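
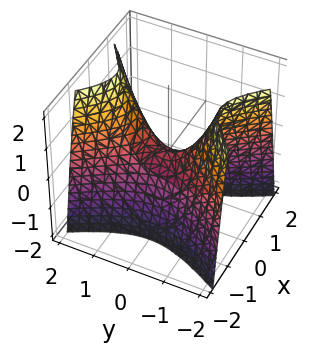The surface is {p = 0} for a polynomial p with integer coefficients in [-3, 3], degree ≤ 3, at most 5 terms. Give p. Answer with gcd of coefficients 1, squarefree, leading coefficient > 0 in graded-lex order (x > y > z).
2*x^2 - y^2 + z

(a) deg p = 2. A hyperbolic paraboloid; a quadric.
(b) Symmetries: the y ↦ −y reflection is a symmetry, so y appears only in even powers; the x ↦ −x reflection is a symmetry, so x appears only in even powers.
(c) Reading off the gridlines: one y-axis crossing is at y = 0; it meets the x-axis at x = 0 (among the integer gridlines); it meets the z-axis at z = 0 (among the integer gridlines).
(d) Matching integer coefficients to the picture gives p.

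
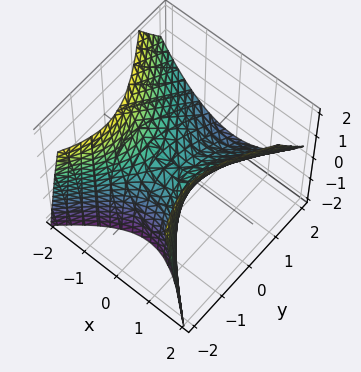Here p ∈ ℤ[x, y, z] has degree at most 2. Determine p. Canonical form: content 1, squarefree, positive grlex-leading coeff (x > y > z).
3*x^2 - 2*y^2 - 2*y*z - 3*z

Degree: a generic line meets the surface in up to 2 points, so deg p = 2.
Against the integer gridlines: one x-axis crossing is at x = 0; one y-axis crossing is at y = 0; it meets the z-axis at z = 0 (among the integer gridlines).
Together with the visible shape, these determine p as stated.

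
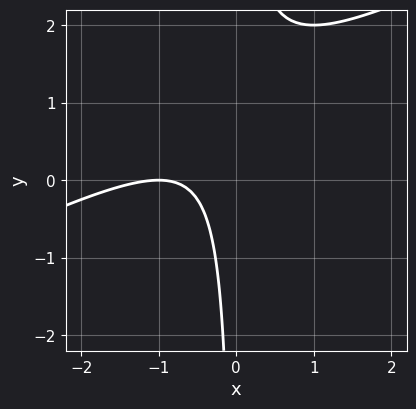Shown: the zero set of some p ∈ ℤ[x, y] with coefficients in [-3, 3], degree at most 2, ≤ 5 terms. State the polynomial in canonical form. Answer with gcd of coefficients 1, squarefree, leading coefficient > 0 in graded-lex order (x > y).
x^2 - 2*x*y + 2*x + 1

deg p = 2.
Observable constraints: no y-intercept at any integer in the box; one x-axis crossing is at x = -1.
These observations pin down the coefficients.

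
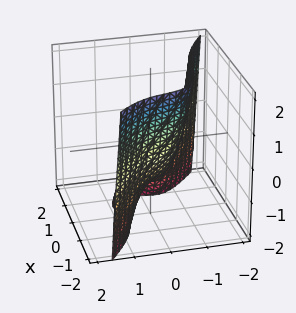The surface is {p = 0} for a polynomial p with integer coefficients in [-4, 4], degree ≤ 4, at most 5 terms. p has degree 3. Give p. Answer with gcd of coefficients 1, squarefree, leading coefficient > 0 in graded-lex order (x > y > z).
x^3 + 2*y^3 - x*y + z + 1

(a) Degree: no degree-2 surface has this shape, so deg p = 3.
(b) From the visible intercepts: one x-axis crossing is at x = -1; one z-axis crossing is at z = -1.
(c) Together with the visible shape, these determine p as stated.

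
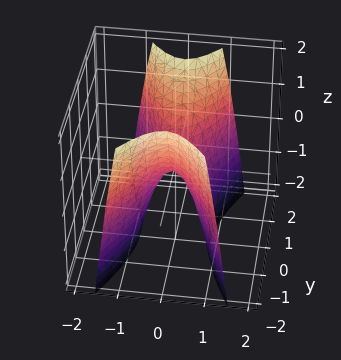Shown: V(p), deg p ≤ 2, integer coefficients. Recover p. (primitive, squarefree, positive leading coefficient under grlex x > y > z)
3*x^2 - y^2 + z

(a) Degree: a hyperbolic paraboloid; a quadric, so deg p = 2.
(b) Symmetries: it's symmetric under x → −x, forcing even powers of x; it's symmetric under y → −y, forcing even powers of y.
(c) Checking where it meets the axes: it meets the y-axis at y = 0 (among the integer gridlines); it crosses the z-axis at the gridline z = 0; one x-axis crossing is at x = 0.
(d) The integer polynomial consistent with all of this is the stated p.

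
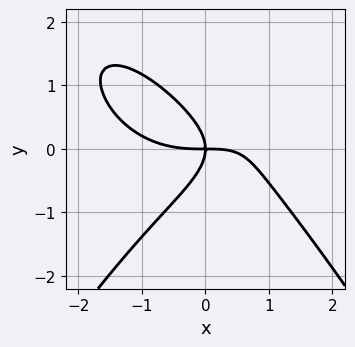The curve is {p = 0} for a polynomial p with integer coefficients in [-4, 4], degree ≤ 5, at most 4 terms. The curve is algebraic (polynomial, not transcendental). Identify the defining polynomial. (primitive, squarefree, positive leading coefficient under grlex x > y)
The degree is 4 — a generic line meets the curve in up to 4 points.
Observable constraints: it crosses the x-axis at the gridline x = 0; it crosses the y-axis at the gridline y = 0.
Assembling these constraints gives the stated polynomial.

x^4 - 2*x^2*y + 3*y^3 + 3*x*y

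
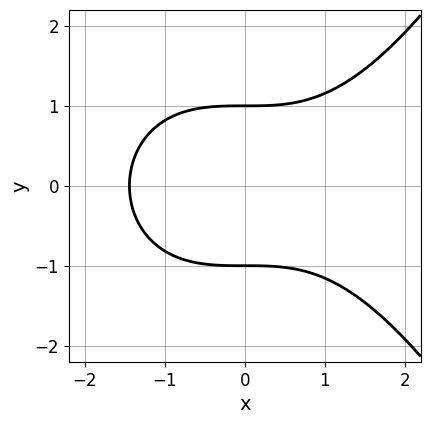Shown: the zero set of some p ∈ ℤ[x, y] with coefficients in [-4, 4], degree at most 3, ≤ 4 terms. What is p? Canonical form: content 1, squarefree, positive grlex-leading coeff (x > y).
(a) Degree: a generic line meets the curve in up to 3 points, so deg p = 3.
(b) Symmetries: the y ↦ −y reflection is a symmetry, so y appears only in even powers.
(c) Observable constraints: the y-axis gridline crossings are at y ∈ {-1, 1}.
(d) Putting this together gives p.

x^3 - 3*y^2 + 3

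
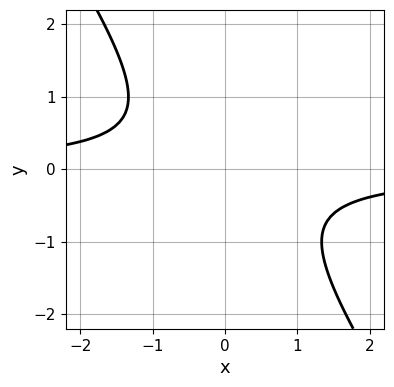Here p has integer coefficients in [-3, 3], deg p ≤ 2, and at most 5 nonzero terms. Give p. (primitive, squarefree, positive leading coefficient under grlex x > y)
The degree is 2 — no degree-1 curve has this shape.
Against the integer gridlines: no y-intercept at any integer in the box; the curve avoids every integer x-axis point in the box.
Fitting integer coefficients to these (and the overall shape) gives p.

3*x*y + 2*y^2 + 2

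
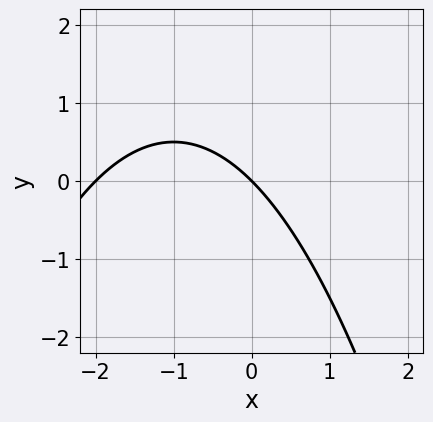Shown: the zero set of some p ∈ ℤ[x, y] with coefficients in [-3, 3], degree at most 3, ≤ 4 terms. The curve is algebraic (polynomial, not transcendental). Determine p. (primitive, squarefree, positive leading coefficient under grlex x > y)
x^2 + 2*x + 2*y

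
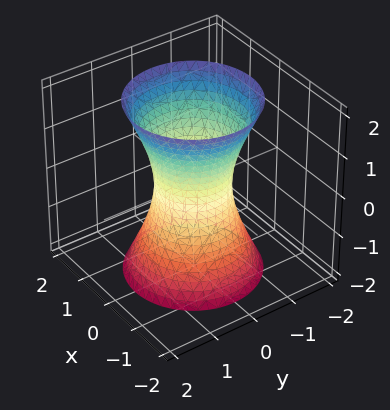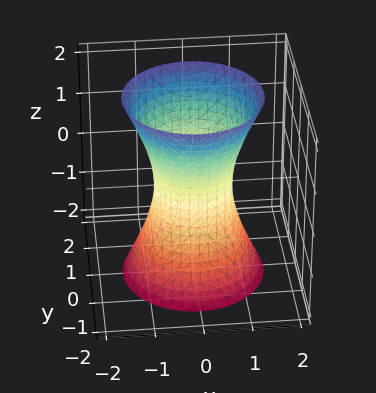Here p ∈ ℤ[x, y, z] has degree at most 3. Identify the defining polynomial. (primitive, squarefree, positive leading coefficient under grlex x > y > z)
(a) The degree is 2 — one connected sheet with a waist; a quadric.
(b) Symmetries: mirror symmetry z ↦ −z ⇒ only even powers of z; every cross-section ⟂ z is a circle, so x, y appear only via x² + y².
(c) Against the integer gridlines: a circular section at z = 0 has radius between 0 and 1; no z-intercept at any integer in the box.
(d) These observations pin down the coefficients.

3*x^2 + 3*y^2 - z^2 - 2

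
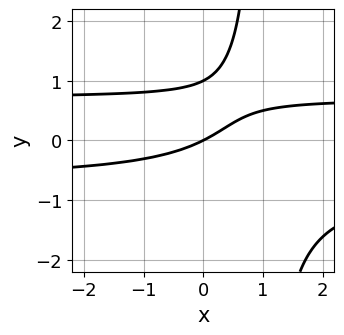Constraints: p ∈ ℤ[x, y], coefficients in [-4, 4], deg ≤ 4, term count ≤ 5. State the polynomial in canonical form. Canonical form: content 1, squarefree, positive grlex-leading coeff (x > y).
2*x*y^2 - 2*y^2 - x + 2*y

(a) Degree: no degree-2 curve has this shape, so deg p = 3.
(b) From the visible intercepts: the y-axis gridline crossings are at y ∈ {0, 1}; it crosses the x-axis at the gridline x = 0.
(c) The integer polynomial consistent with all of this is the stated p.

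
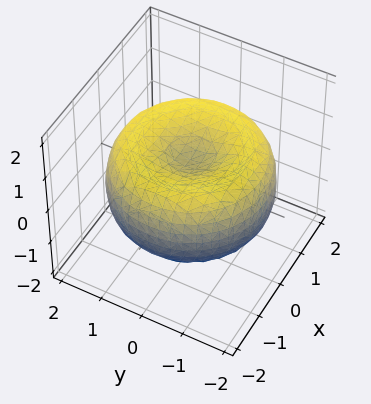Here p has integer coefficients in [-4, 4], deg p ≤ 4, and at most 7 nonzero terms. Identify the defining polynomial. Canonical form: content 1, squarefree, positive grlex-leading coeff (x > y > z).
1. Degree: the shape is more complex than any degree-3 surface, so deg p = 4.
2. Symmetries: every cross-section ⟂ z is a circle, so x, y appear only via x² + y².
3. Checking where it meets the axes: a circular section at z = 0 has radius between 1 and 2.
4. Putting this together gives p.

x^4 + 2*x^2*y^2 + y^4 - 3*x^2 - 3*y^2 + 3*z^2 - 1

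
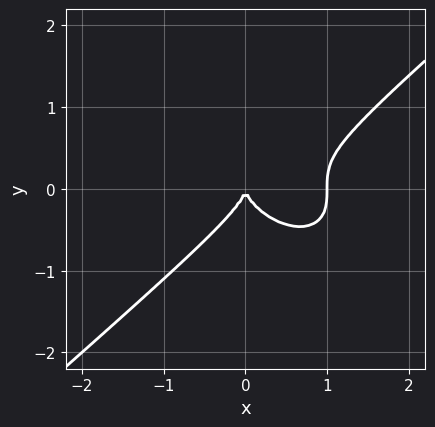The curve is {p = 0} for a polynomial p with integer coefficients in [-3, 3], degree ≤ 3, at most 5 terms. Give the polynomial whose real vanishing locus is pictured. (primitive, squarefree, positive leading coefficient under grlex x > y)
1. The degree is 3 — a generic line meets the curve in up to 3 points.
2. Against the integer gridlines: it crosses the y-axis at the gridline y = 0; among the integer gridlines, it crosses the x-axis at x ∈ {0, 1}.
3. The integer polynomial consistent with all of this is the stated p.

2*x^3 - 3*y^3 - 2*x^2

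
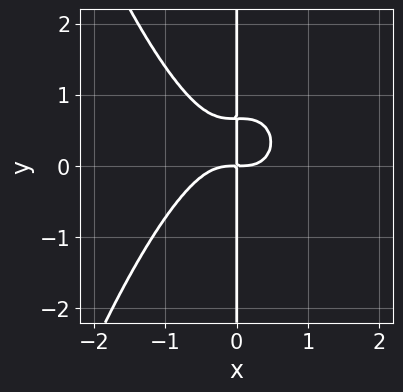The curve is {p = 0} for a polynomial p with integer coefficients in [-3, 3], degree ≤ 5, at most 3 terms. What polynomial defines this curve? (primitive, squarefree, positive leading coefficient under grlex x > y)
3*x^4 + 3*x*y^2 - 2*x*y

1. The degree is 4 — no degree-3 curve has this shape.
2. Reading off the gridlines: every point of the y-axis in the box is on the curve.
3. Matching integer coefficients to the picture gives p.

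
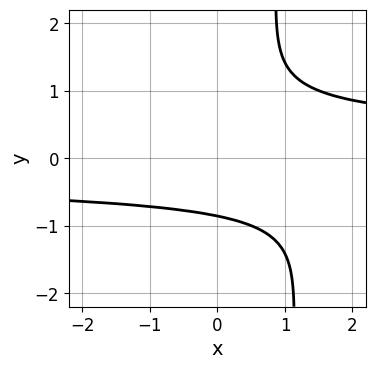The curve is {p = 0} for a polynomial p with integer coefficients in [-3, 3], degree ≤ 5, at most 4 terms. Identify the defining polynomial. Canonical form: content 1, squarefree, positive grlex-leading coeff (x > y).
1. deg p = 4. A generic line meets the curve in up to 4 points.
2. From the axis intercepts and sections: the curve avoids every integer x-axis point in the box.
3. These observations pin down the coefficients.

2*x*y^3 - 2*y^3 + y^2 - 2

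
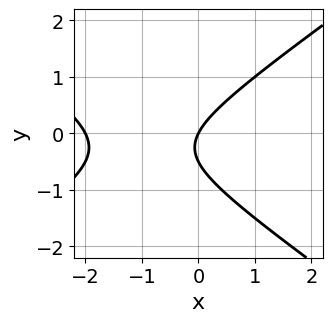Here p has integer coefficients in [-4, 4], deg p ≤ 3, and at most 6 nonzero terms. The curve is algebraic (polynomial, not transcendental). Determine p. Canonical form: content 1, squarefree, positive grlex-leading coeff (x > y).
1. The degree is 2 — no degree-1 curve has this shape.
2. From the visible intercepts: it crosses the y-axis at the gridline y = 0; the x-axis gridline crossings are at x ∈ {-2, 0}.
3. Matching integer coefficients to the picture gives p.

x^2 - 2*y^2 + 2*x - y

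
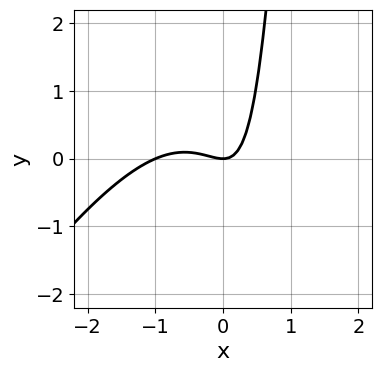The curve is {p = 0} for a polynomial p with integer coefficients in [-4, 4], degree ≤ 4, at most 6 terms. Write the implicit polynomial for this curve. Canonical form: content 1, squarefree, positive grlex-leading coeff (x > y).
3*x^3 - 2*x^2*y + 3*x^2 + 3*x*y - 2*y

(a) The degree is 3 — no degree-2 curve has this shape.
(b) From the axis intercepts and sections: it meets the y-axis at y = 0 (among the integer gridlines); the x-axis gridline crossings are at x ∈ {-1, 0}.
(c) Assembling these constraints gives the stated polynomial.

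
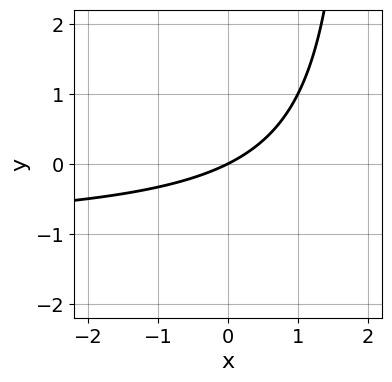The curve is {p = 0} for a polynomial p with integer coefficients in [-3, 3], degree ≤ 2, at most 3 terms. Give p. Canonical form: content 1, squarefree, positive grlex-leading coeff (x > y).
First, the degree is 2 — the shape is more complex than any degree-1 curve.
Next, from the axis intercepts and sections: it meets the y-axis at y = 0 (among the integer gridlines); it meets the x-axis at x = 0 (among the integer gridlines).
Finally, these observations pin down the coefficients.

x*y + x - 2*y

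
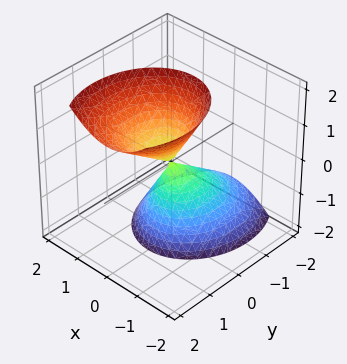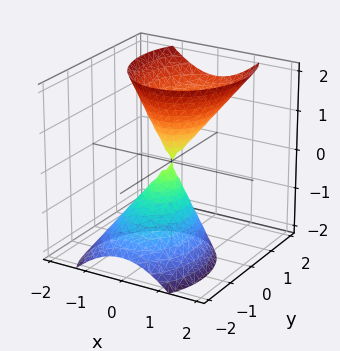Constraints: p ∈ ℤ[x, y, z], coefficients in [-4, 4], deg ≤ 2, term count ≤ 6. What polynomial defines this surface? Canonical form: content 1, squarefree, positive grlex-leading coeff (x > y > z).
3*x^2 + 2*y^2 - 2*y*z - z^2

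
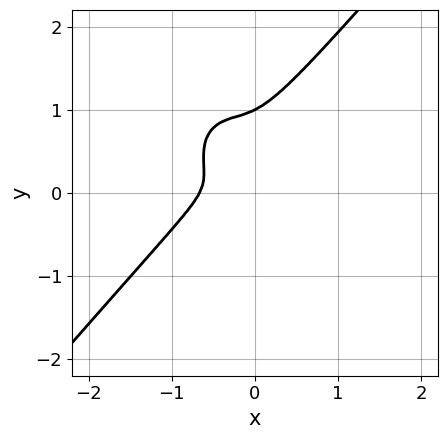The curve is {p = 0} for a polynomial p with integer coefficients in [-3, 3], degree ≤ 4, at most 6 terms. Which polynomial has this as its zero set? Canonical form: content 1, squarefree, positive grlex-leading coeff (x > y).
(a) Degree: a generic line meets the curve in up to 3 points, so deg p = 3.
(b) Observable constraints: it crosses the y-axis at the gridline y = 1.
(c) Matching integer coefficients to the picture gives p.

3*x^3 - 2*y^3 + 2*x^2 + x*y + 2*y^2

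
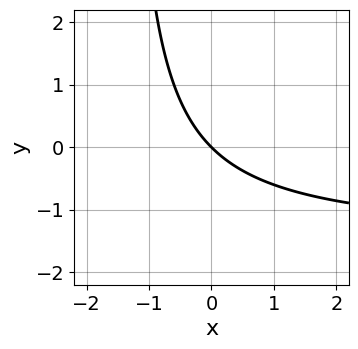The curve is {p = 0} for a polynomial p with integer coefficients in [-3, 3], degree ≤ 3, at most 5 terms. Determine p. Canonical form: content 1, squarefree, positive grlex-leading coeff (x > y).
1. The degree is 2 — a generic line meets the curve in up to 2 points.
2. Against the integer gridlines: it meets the y-axis at y = 0 (among the integer gridlines); it crosses the x-axis at the gridline x = 0.
3. Putting this together gives p.

2*x*y + 3*x + 3*y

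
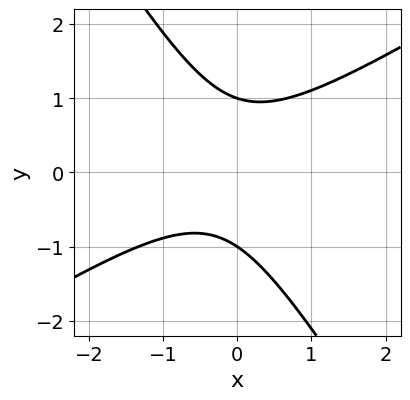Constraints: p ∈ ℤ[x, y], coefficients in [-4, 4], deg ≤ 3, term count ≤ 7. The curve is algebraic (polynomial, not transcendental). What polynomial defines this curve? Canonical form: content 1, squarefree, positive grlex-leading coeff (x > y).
First, deg p = 2. No degree-1 curve has this shape.
Next, from the axis intercepts and sections: the curve avoids every integer x-axis point in the box; among the integer gridlines, it crosses the y-axis at y ∈ {-1, 1}.
Finally, these observations pin down the coefficients.

3*x^2 - 3*x*y - 3*y^2 + x + 3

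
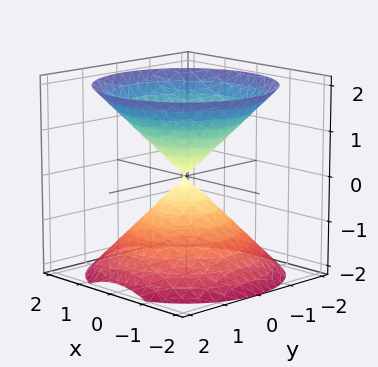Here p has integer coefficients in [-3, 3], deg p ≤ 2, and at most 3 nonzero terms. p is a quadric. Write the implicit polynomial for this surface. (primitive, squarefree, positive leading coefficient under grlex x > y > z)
x^2 + y^2 - z^2

The picture has 2 separate pieces.
The degree is 2 — a double cone through the origin; a quadric.
Symmetries: the z ↦ −z reflection is a symmetry, so z appears only in even powers; the z-axis is an axis of rotation, so x and y enter only as x² + y².
From the axis intercepts and sections: it meets the z-axis at z = 0 (among the integer gridlines); one x-axis crossing is at x = 0; one y-axis crossing is at y = 0.
Fitting integer coefficients to these (and the overall shape) gives p.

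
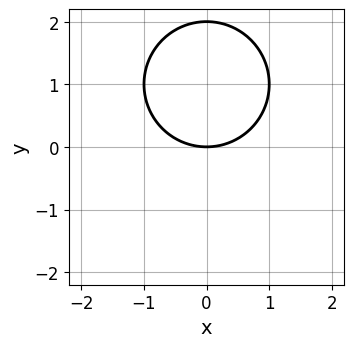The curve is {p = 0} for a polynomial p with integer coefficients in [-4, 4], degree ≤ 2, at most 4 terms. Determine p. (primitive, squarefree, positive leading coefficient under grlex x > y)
First, degree: no degree-1 curve has this shape, so deg p = 2.
Next, symmetries: mirror symmetry x ↦ −x ⇒ only even powers of x.
Then, checking where it meets the axes: the y-axis gridline crossings are at y ∈ {0, 2}; it crosses the x-axis at the gridline x = 0.
Finally, these observations pin down the coefficients.

x^2 + y^2 - 2*y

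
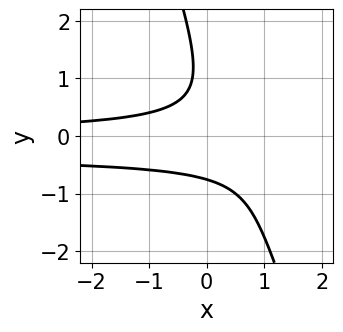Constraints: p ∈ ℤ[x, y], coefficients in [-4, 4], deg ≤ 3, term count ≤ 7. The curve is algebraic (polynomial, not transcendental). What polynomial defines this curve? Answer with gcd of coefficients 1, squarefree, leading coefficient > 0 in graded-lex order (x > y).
First, the degree is 3 — a generic line meets the curve in up to 3 points.
Then, reading off the gridlines: it misses every integer gridline on the x-axis.
Finally, fitting integer coefficients to these (and the overall shape) gives p.

3*x*y^2 + y^3 + x*y - y^2 + 1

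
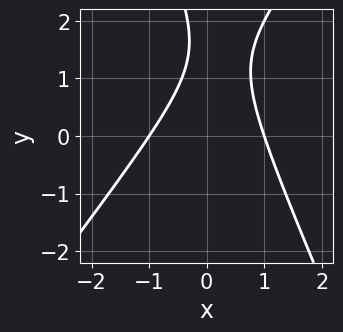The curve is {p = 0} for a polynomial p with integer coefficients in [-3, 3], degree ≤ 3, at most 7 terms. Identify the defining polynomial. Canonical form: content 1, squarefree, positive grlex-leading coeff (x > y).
3*x^2 - x*y - y^2 + 3*y - 3

(a) Degree: a generic line meets the curve in up to 2 points, so deg p = 2.
(b) From the axis intercepts and sections: the curve avoids every integer y-axis point in the box; among the integer gridlines, it crosses the x-axis at x ∈ {-1, 1}.
(c) Putting this together gives p.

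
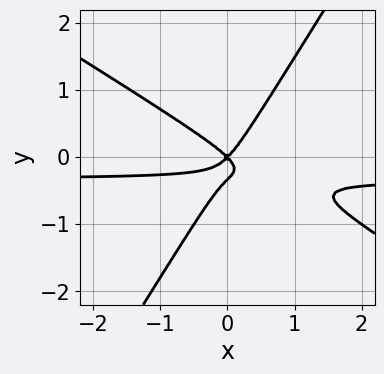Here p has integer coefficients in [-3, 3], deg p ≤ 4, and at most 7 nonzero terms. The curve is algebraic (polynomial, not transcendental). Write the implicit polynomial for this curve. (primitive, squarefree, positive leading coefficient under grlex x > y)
1. deg p = 3. A generic line meets the curve in up to 3 points.
2. From the axis intercepts and sections: it crosses the x-axis at the gridline x = 0; one y-axis crossing is at y = 0.
3. Together with the visible shape, these determine p as stated.

3*x^2*y + 3*x*y^2 - 3*y^3 + x^2 - y^2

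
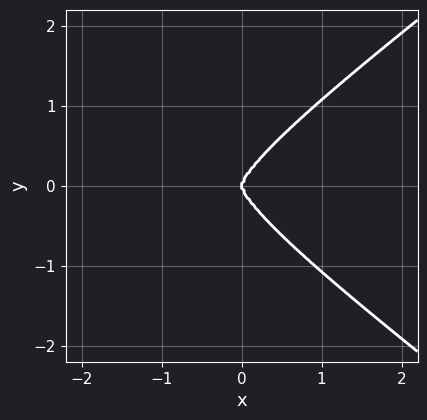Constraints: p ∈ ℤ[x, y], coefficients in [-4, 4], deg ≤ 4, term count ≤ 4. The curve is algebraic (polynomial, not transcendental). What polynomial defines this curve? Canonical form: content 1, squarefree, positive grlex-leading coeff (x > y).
(a) The degree is 4 — no degree-3 curve has this shape.
(b) Symmetries: it's symmetric under y → −y, forcing even powers of y.
(c) Reading off the gridlines: one x-axis crossing is at x = 0; it meets the y-axis at y = 0 (among the integer gridlines).
(d) Solving for integer coefficients yields p as stated.

x^4 - 3*y^4 + 3*x^3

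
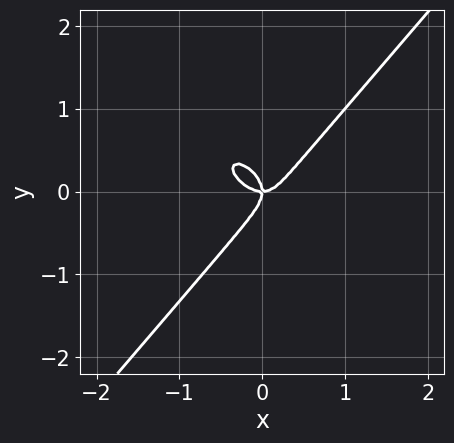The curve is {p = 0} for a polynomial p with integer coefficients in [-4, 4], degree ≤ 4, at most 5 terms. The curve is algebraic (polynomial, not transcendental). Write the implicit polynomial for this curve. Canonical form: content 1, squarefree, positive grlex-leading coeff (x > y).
2*x^3 + x^2*y - 2*y^3 - x*y

First, degree: the shape is more complex than any degree-2 curve, so deg p = 3.
Next, observable constraints: it crosses the x-axis at the gridline x = 0; one y-axis crossing is at y = 0.
Finally, together with the visible shape, these determine p as stated.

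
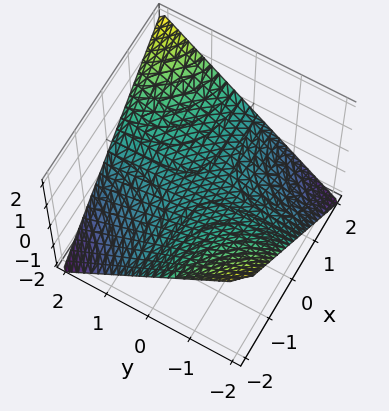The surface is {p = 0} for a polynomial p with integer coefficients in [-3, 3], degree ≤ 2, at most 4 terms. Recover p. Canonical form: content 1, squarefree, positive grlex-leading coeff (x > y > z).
x*y - 2*z

(a) The degree is 2 — a hyperbolic paraboloid; a quadric.
(b) Reading off the gridlines: every point of the y-axis in the box is on the surface; the visible x-axis segment lies entirely on the surface.
(c) Assembling these constraints gives the stated polynomial.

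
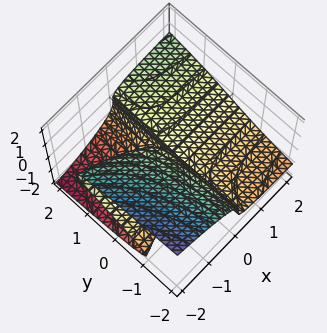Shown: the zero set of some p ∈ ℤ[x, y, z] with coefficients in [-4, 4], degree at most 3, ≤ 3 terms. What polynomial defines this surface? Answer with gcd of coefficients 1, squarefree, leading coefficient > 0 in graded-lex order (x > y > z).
2*z^3 - x*y + 2*x*z

1. Degree: no degree-2 surface has this shape, so deg p = 3.
2. From the axis intercepts and sections: every point of the x-axis in the box is on the surface; it meets the z-axis at z = 0 (among the integer gridlines).
3. Matching integer coefficients to the picture gives p. Check: (0, -1, 0) on the y-axis lies on the surface, and p(0, -1, 0) = 0. ✓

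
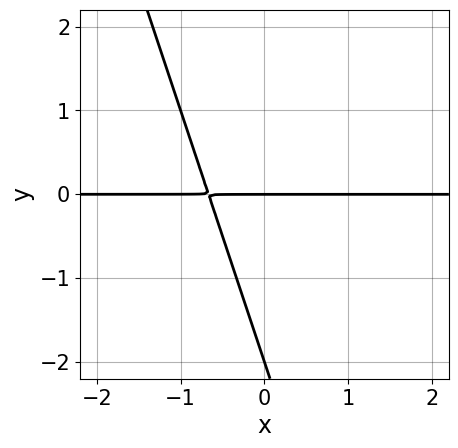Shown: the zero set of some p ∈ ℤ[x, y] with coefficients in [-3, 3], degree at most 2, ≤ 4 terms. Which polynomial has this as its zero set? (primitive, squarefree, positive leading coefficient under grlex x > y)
First, the degree is 2 — a generic line meets the curve in up to 2 points.
Then, observable constraints: the visible x-axis segment lies entirely on the curve; the y-axis gridline crossings are at y ∈ {-2, 0}.
Finally, assembling these constraints gives the stated polynomial.

3*x*y + y^2 + 2*y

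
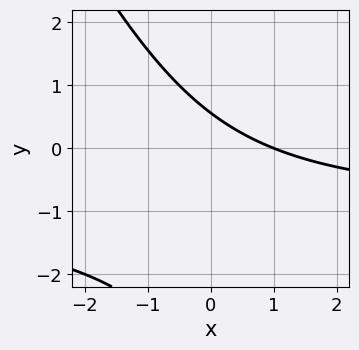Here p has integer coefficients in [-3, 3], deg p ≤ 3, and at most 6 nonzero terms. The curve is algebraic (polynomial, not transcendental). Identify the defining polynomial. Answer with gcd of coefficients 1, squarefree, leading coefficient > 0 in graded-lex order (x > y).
2*x*y + y^2 + 2*x + 3*y - 2

The degree is 2 — a generic line meets the curve in up to 2 points.
From the visible intercepts: one x-axis crossing is at x = 1.
These observations pin down the coefficients.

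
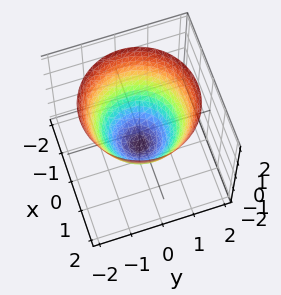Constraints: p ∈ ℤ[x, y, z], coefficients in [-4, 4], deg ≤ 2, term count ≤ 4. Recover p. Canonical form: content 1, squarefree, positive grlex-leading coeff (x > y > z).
x^2 + y^2 - z - 1

1. The degree is 2 — a generic line meets the surface in up to 2 points.
2. By symmetry, the surface is invariant under rotation about z: p = q(x² + y², z).
3. Observable constraints: it meets the z-axis at z = -1 (among the integer gridlines); the y-axis gridline crossings are at y ∈ {-1, 1}; among the integer gridlines, it crosses the x-axis at x ∈ {-1, 1}.
4. Matching integer coefficients to the picture gives p.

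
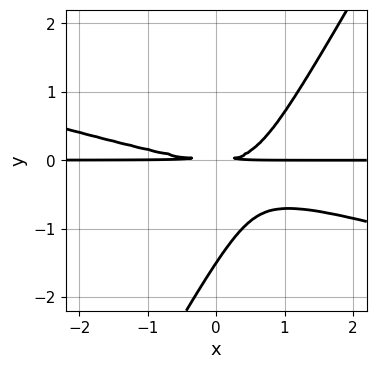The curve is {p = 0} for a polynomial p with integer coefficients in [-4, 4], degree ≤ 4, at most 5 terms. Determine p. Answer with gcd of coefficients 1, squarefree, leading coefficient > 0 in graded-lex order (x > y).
x^2*y + 3*x*y^2 - 2*y^3 - 3*y^2

First, deg p = 3.
Next, from the axis intercepts and sections: every point of the x-axis in the box is on the curve.
Finally, together with the visible shape, these determine p as stated.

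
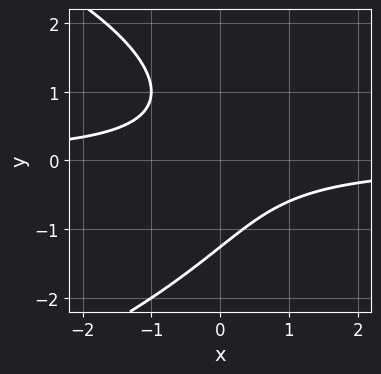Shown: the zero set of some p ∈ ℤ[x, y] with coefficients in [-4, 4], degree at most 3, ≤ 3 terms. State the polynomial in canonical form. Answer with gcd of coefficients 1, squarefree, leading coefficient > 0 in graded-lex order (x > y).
y^3 + 3*x*y + 2

1. Degree: no degree-2 curve has this shape, so deg p = 3.
2. From the visible intercepts: it misses every integer gridline on the x-axis.
3. These observations pin down the coefficients.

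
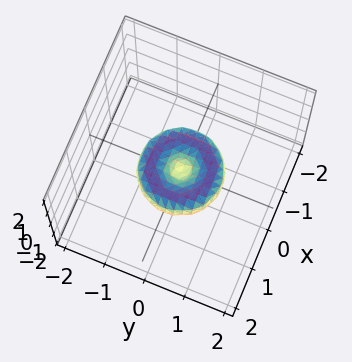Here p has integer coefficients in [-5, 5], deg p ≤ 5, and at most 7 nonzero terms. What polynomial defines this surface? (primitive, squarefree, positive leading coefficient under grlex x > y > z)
2*x^4 + 4*x^2*y^2 + 2*y^4 - 2*x^2 - 2*y^2 + 3*z^2

deg p = 4.
Symmetry: the surface is invariant under rotation about z: p = q(x² + y², z).
Observable constraints: a circular section at z = 0 has radius exactly 1; it crosses the z-axis at the gridline z = 0.
Matching integer coefficients to the picture gives p.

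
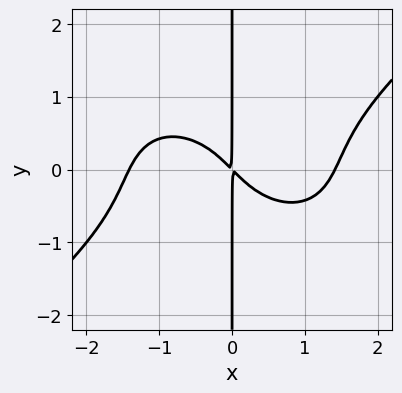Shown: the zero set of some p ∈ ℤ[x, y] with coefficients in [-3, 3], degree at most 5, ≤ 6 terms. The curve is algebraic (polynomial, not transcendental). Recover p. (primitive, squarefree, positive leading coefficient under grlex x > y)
(a) The degree is 4 — no degree-3 curve has this shape.
(b) Reading off the gridlines: every point of the y-axis in the box is on the curve.
(c) Putting this together gives p.

x^4 - 2*x*y^3 - 2*x^2 - 2*x*y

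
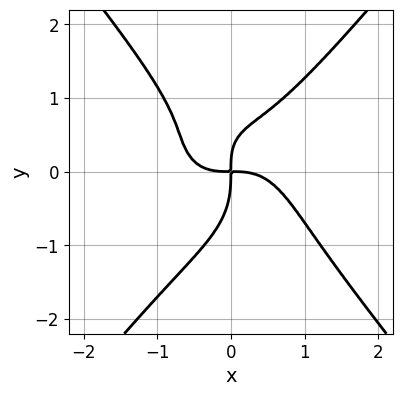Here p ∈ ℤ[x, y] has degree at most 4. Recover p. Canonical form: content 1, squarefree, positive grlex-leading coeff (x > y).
First, degree: the shape is more complex than any degree-3 curve, so deg p = 4.
Then, observable constraints: one x-axis crossing is at x = 0; one y-axis crossing is at y = 0.
Finally, together with the visible shape, these determine p as stated.

3*x^4 + x^2*y^2 - 2*y^4 - 2*x*y^2 + 3*x*y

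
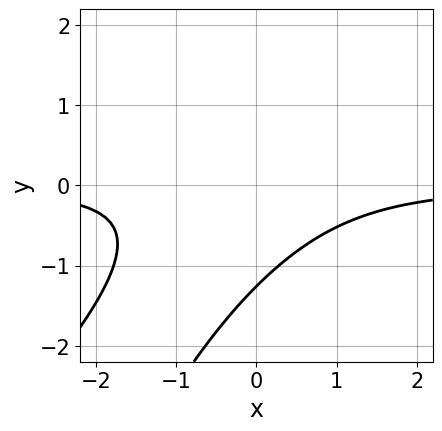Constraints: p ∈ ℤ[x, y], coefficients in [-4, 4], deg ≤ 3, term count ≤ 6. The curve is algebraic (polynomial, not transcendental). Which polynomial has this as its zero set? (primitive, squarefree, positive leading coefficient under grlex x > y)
2*x^2*y - 3*x*y^2 + y^3 + 2

1. deg p = 3. A generic line meets the curve in up to 3 points.
2. From the axis intercepts and sections: the curve avoids every integer x-axis point in the box.
3. Together with the visible shape, these determine p as stated.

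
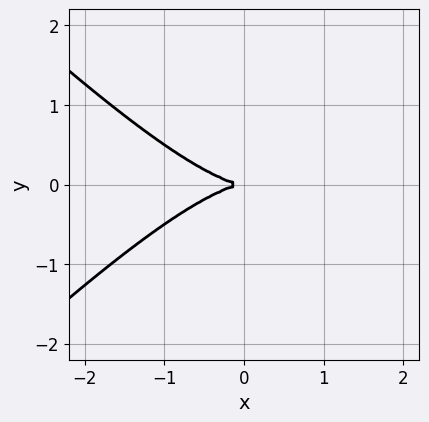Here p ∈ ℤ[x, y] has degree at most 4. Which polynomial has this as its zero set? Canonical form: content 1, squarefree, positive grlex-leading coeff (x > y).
Degree: a generic line meets the curve in up to 3 points, so deg p = 3.
Symmetries: mirror symmetry y ↦ −y ⇒ only even powers of y.
Against the integer gridlines: it meets the x-axis at x = 0 (among the integer gridlines); it meets the y-axis at y = 0 (among the integer gridlines).
Assembling these constraints gives the stated polynomial.

x^3 - x*y^2 + 3*y^2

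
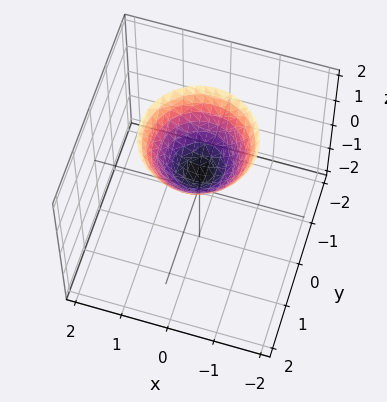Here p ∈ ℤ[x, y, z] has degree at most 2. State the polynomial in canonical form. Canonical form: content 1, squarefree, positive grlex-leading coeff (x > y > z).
3*x^2 + 3*y^2 - 3*z + 2

1. The degree is 2 — the shape is more complex than any degree-1 surface.
2. Symmetries: the z-axis is an axis of rotation, so x and y enter only as x² + y².
3. Reading off the gridlines: a circular section at z = 1 has radius between 0 and 1; no y-intercept at any integer in the box.
4. Together with the visible shape, these determine p as stated.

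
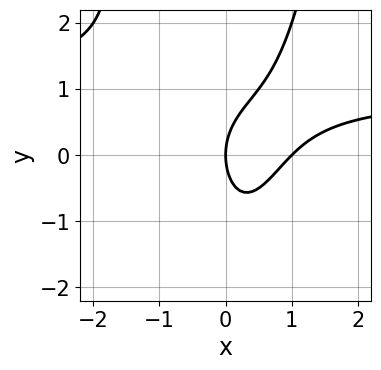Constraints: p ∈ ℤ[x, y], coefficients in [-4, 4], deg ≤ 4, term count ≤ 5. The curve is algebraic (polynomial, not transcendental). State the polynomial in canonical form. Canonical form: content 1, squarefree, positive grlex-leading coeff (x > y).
2*x^2*y - 2*x^2 - y^2 + 2*x

deg p = 3.
Reading off the gridlines: among the integer gridlines, it crosses the x-axis at x ∈ {0, 1}; it meets the y-axis at y = 0 (among the integer gridlines).
Matching integer coefficients to the picture gives p.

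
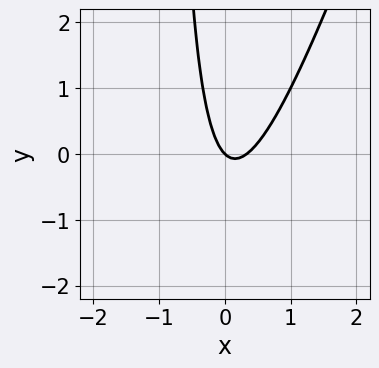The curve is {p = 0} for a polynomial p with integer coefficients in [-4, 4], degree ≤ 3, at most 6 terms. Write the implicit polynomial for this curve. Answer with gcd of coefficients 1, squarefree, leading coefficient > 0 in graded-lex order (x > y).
3*x^2 - x*y - x - y

First, degree: no degree-1 curve has this shape, so deg p = 2.
Next, from the visible intercepts: one y-axis crossing is at y = 0; one x-axis crossing is at x = 0.
Finally, matching integer coefficients to the picture gives p.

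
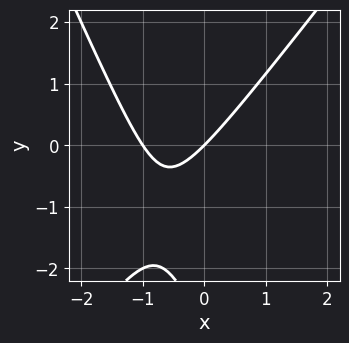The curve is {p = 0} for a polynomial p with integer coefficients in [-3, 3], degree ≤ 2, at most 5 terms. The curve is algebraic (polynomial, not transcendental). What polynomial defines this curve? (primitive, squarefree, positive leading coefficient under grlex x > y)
Degree: no degree-1 curve has this shape, so deg p = 2.
From the visible intercepts: one y-axis crossing is at y = 0; among the integer gridlines, it crosses the x-axis at x ∈ {-1, 0}.
Solving for integer coefficients yields p as stated.

3*x^2 - x*y - y^2 + 3*x - 3*y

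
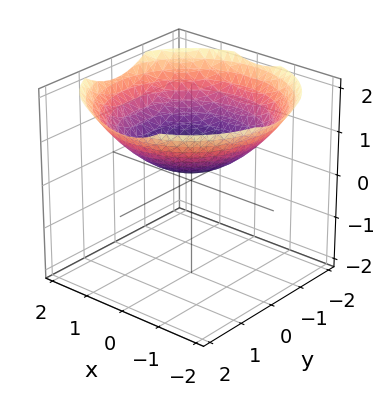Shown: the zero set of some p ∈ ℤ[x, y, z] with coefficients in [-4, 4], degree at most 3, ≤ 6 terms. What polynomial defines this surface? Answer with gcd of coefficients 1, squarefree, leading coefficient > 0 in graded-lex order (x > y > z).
x^2 + y^2 - 3*z + 1

First, deg p = 2.
Then, by symmetry, the z-axis is an axis of rotation, so x and y enter only as x² + y².
Then, from the visible intercepts: the surface avoids every integer y-axis point in the box; a circular section at z = 1 has radius between 1 and 2.
Finally, matching integer coefficients to the picture gives p.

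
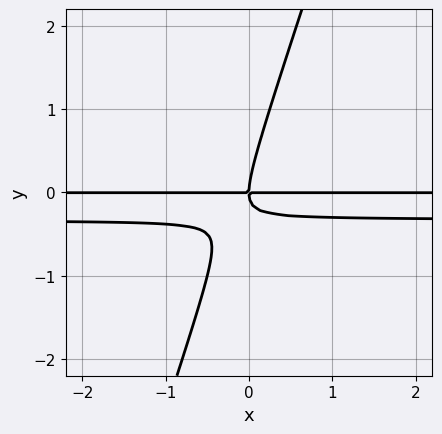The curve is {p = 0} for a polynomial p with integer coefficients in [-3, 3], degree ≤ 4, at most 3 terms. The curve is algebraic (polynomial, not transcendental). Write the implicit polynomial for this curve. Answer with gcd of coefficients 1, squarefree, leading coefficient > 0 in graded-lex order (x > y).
3*x*y^2 - y^3 + x*y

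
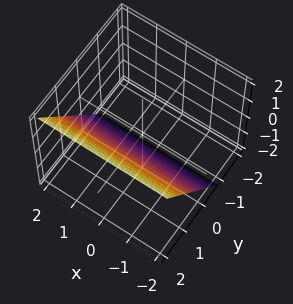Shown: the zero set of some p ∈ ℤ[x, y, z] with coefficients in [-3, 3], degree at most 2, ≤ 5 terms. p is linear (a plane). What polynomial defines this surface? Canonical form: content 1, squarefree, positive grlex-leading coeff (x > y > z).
3*y - 2*z - 2

deg p = 1. The surface is flat (a plane).
From the axis intercepts and sections: the surface avoids every integer x-axis point in the box; one z-axis crossing is at z = -1.
Putting this together gives p.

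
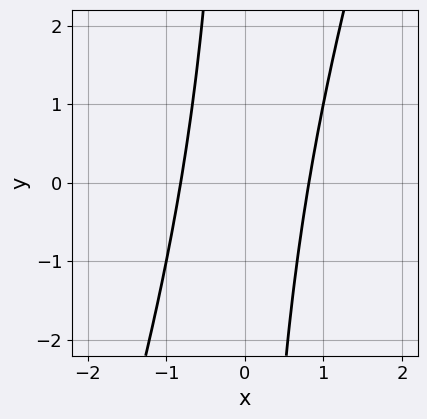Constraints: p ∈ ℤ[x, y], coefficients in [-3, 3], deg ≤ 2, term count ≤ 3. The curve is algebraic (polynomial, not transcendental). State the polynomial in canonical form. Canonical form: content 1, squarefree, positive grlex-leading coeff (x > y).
Degree: the shape is more complex than any degree-1 curve, so deg p = 2.
Against the integer gridlines: no y-intercept at any integer in the box.
Matching integer coefficients to the picture gives p.

3*x^2 - x*y - 2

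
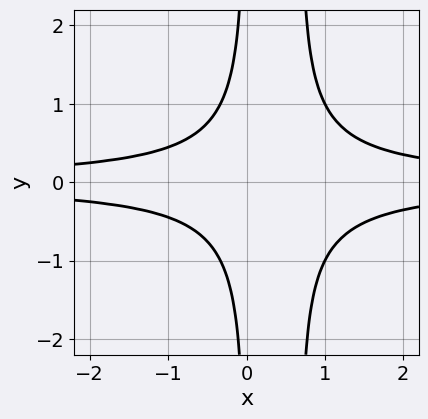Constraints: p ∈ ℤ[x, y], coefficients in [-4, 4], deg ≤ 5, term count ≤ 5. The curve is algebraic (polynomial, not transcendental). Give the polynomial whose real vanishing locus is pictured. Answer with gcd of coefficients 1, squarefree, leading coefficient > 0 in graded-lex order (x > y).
3*x^2*y^2 - 2*x*y^2 - 1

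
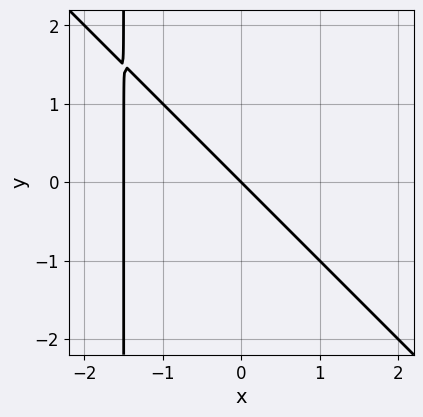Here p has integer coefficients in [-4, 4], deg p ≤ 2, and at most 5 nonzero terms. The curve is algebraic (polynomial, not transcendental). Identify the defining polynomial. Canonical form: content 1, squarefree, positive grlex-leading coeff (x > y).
2*x^2 + 2*x*y + 3*x + 3*y

First, degree: a generic line meets the curve in up to 2 points, so deg p = 2.
Then, observable constraints: it crosses the y-axis at the gridline y = 0; it crosses the x-axis at the gridline x = 0.
Finally, putting this together gives p.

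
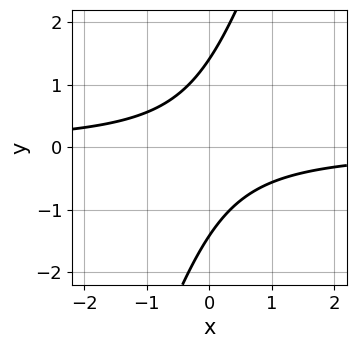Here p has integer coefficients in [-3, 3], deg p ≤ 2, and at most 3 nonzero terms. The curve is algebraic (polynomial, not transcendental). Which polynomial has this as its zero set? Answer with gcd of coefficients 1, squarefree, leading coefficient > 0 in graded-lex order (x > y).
3*x*y - y^2 + 2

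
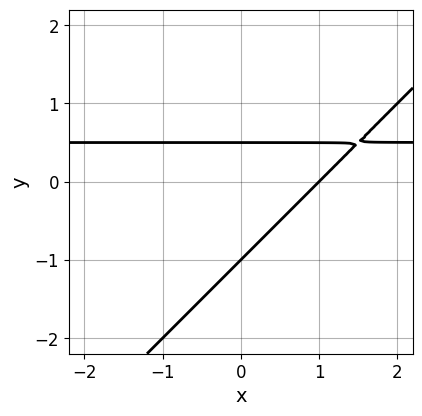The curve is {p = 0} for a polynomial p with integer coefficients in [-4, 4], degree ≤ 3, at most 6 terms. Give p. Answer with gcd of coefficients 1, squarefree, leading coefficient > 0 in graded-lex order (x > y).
1. Degree: no degree-1 curve has this shape, so deg p = 2.
2. Observable constraints: one x-axis crossing is at x = 1; it crosses the y-axis at the gridline y = -1.
3. The integer polynomial consistent with all of this is the stated p.

2*x*y - 2*y^2 - x - y + 1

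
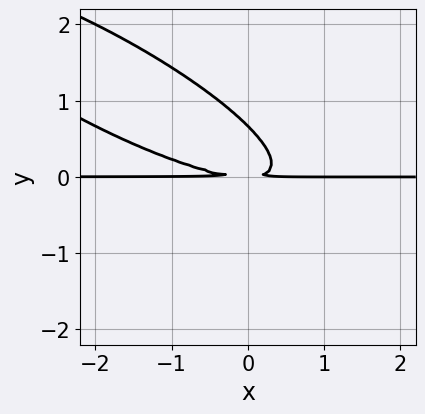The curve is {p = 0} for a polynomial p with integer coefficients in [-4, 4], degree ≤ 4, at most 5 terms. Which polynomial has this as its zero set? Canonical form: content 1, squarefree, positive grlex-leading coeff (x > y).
x^2*y + 3*x*y^2 + 3*y^3 - 2*y^2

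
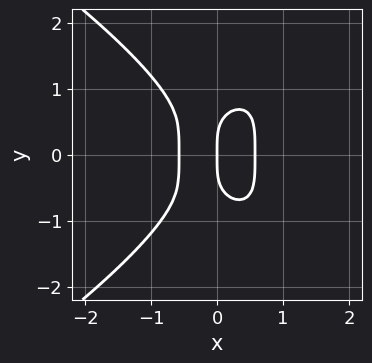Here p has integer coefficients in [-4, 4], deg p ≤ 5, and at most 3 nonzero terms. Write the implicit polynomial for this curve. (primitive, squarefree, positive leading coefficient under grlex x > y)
deg p = 4. A generic line meets the curve in up to 4 points.
Symmetries: the y ↦ −y reflection is a symmetry, so y appears only in even powers.
Observable constraints: it meets the y-axis at y = 0 (among the integer gridlines); it crosses the x-axis at the gridline x = 0.
Putting this together gives p.

y^4 + 3*x^3 - x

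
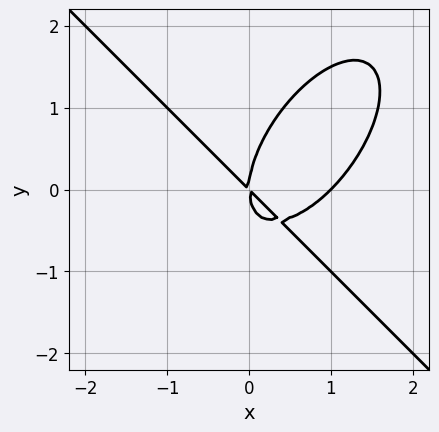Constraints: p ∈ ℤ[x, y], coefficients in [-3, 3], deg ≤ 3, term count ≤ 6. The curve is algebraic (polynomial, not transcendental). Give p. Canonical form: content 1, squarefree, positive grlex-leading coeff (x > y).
1. deg p = 3. A generic line meets the curve in up to 3 points.
2. Reading off the gridlines: one y-axis crossing is at y = 0; among the integer gridlines, it crosses the x-axis at x ∈ {0, 1}.
3. Together with the visible shape, these determine p as stated.

3*x^3 - x*y^2 + 2*y^3 - 3*x^2 - 3*x*y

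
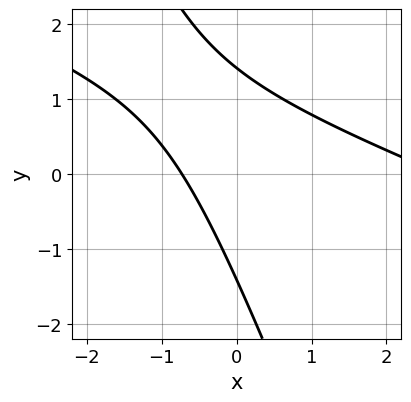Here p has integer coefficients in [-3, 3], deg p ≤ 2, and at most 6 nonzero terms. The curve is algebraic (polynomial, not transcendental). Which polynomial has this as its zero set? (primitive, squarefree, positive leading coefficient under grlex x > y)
1. deg p = 2.
2. Matching integer coefficients to the picture gives p.

x^2 + 3*x*y + y^2 - 2*x - 2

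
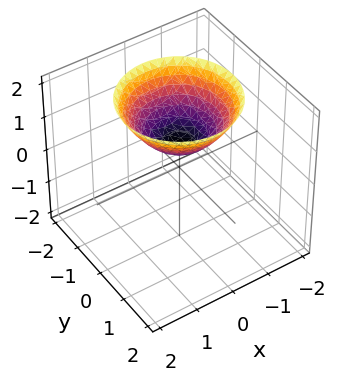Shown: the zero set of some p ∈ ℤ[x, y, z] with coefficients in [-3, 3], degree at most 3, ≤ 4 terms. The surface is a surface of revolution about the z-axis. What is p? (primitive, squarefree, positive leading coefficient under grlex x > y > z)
2*x^2 + 2*y^2 - 3*z + 2

(a) The degree is 2 — no degree-1 surface has this shape.
(b) By symmetry, the surface is invariant under rotation about z: p = q(x² + y², z).
(c) From the visible intercepts: no y-intercept at any integer in the box; a circular section at z = 2 has radius between 1 and 2; it misses every integer gridline on the x-axis.
(d) Assembling these constraints gives the stated polynomial.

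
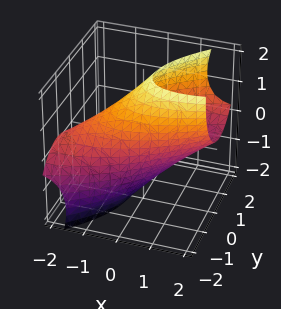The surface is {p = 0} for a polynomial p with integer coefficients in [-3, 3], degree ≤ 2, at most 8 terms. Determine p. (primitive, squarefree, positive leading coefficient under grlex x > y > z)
x^2 - 2*x*y - 2*x*z + 2*y^2 + z^2 - 3

The degree is 2 — a generic line meets the surface in up to 2 points.
Matching integer coefficients to the picture gives p.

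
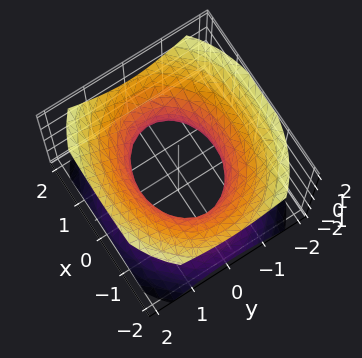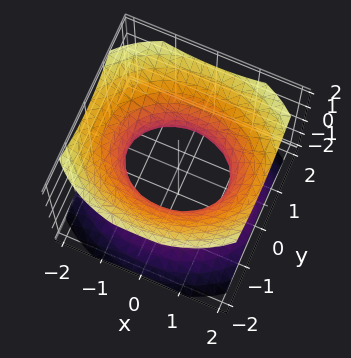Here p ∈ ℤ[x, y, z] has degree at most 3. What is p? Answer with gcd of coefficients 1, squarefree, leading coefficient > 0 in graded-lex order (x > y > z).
2*x^2 + 3*y^2 - 3*z^2 - 3

(a) Degree: one connected sheet with a waist; a quadric, so deg p = 2.
(b) Symmetries: it's symmetric under z → −z, forcing even powers of z; the x ↦ −x reflection is a symmetry, so x appears only in even powers; the y ↦ −y reflection is a symmetry, so y appears only in even powers.
(c) From the visible intercepts: among the integer gridlines, it crosses the y-axis at y ∈ {-1, 1}; the surface avoids every integer z-axis point in the box.
(d) Together with the visible shape, these determine p as stated.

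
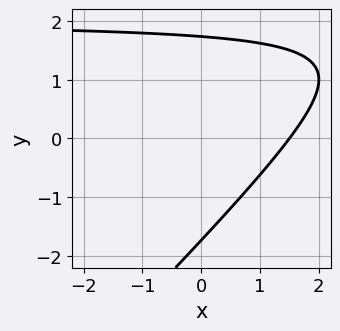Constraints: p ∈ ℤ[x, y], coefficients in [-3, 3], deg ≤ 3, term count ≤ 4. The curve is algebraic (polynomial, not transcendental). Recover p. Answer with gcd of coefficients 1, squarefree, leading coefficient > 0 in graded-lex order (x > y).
x*y - y^2 - 2*x + 3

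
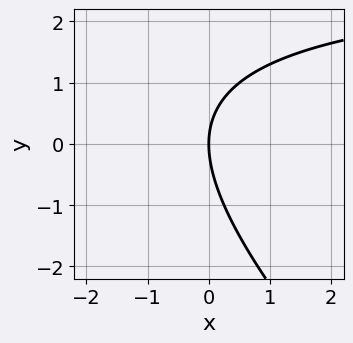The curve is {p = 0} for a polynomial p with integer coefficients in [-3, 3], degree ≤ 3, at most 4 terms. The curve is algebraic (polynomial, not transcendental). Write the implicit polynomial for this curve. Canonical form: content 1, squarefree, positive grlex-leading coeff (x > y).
x*y + y^2 - 3*x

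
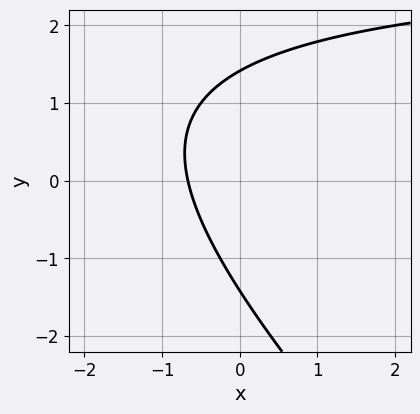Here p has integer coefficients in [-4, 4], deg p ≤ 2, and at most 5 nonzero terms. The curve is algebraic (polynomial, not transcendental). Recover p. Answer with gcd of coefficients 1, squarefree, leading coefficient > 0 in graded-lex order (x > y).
(a) The degree is 2 — a generic line meets the curve in up to 2 points.
(b) The integer polynomial consistent with all of this is the stated p.

x*y + y^2 - 3*x - 2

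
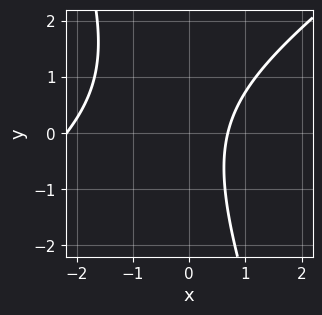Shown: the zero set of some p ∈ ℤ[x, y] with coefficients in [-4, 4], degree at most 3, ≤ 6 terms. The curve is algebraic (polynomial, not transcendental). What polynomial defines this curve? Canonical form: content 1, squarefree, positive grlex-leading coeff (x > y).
First, degree: a generic line meets the curve in up to 2 points, so deg p = 2.
Then, from the axis intercepts and sections: it misses every integer gridline on the y-axis.
Finally, matching integer coefficients to the picture gives p.

2*x^2 - 2*x*y - y^2 + 3*x - 3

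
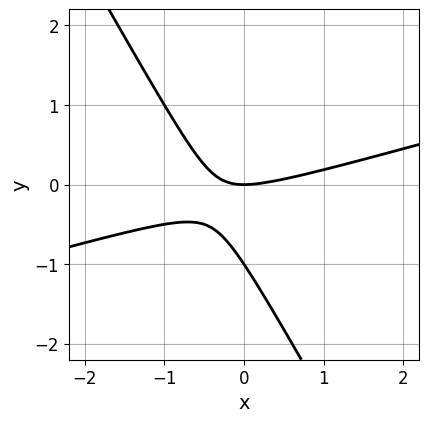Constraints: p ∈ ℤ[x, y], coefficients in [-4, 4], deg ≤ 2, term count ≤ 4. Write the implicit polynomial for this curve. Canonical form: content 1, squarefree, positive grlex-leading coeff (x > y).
x^2 - 3*x*y - 2*y^2 - 2*y

(a) deg p = 2. No degree-1 curve has this shape.
(b) Against the integer gridlines: it meets the x-axis at x = 0 (among the integer gridlines); the y-axis gridline crossings are at y ∈ {-1, 0}.
(c) Putting this together gives p.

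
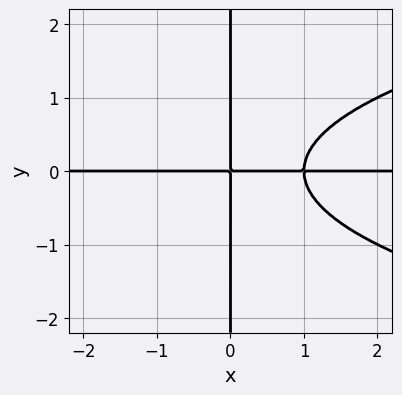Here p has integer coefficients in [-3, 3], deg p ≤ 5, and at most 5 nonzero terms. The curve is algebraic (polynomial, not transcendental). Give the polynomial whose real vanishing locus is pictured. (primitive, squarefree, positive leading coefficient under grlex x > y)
(a) deg p = 4.
(b) Checking where it meets the axes: the visible x-axis segment lies entirely on the curve; every point of the y-axis in the box is on the curve.
(c) Fitting integer coefficients to these (and the overall shape) gives p.

x*y^3 - x^2*y + x*y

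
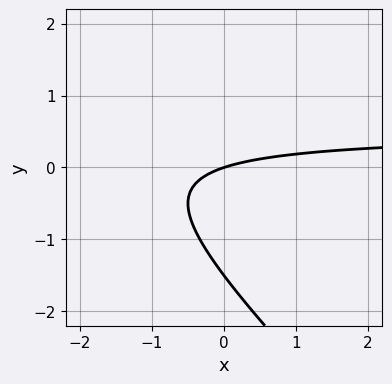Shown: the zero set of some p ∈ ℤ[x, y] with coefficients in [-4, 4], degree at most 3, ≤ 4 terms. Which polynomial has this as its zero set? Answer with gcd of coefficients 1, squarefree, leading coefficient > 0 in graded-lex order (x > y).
2*x*y + 2*y^2 - x + 3*y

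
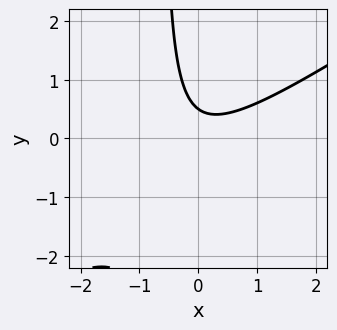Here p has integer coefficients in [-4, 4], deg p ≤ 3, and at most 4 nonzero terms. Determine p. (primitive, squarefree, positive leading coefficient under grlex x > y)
deg p = 2. No degree-1 curve has this shape.
From the visible intercepts: the curve avoids every integer x-axis point in the box.
Putting this together gives p.

2*x^2 - 3*x*y - 2*y + 1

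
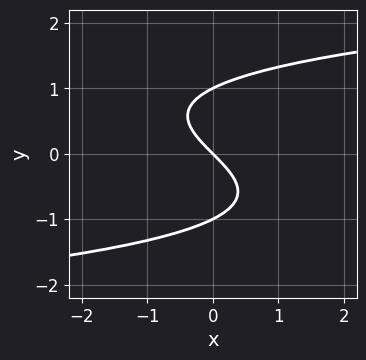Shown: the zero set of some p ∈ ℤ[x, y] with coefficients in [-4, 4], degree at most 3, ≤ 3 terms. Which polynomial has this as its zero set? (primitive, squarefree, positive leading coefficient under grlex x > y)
y^3 - x - y

Degree: the shape is more complex than any degree-2 curve, so deg p = 3.
From the axis intercepts and sections: it meets the x-axis at x = 0 (among the integer gridlines); the y-axis gridline crossings are at y ∈ {-1, 0, 1}.
Together with the visible shape, these determine p as stated.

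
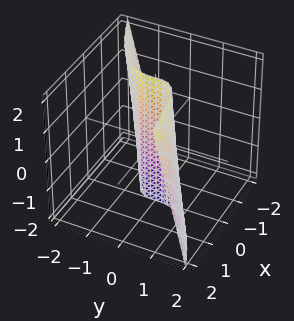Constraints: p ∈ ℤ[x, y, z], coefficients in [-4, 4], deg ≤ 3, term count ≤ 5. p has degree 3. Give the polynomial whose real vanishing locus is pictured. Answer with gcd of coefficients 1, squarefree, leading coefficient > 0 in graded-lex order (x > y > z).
First, degree: a generic line meets the surface in up to 3 points, so deg p = 3.
Then, against the integer gridlines: the visible z-axis segment lies entirely on the surface; one y-axis crossing is at y = 0.
Finally, putting this together gives p.

x*y*z + 2*y^3 - 3*x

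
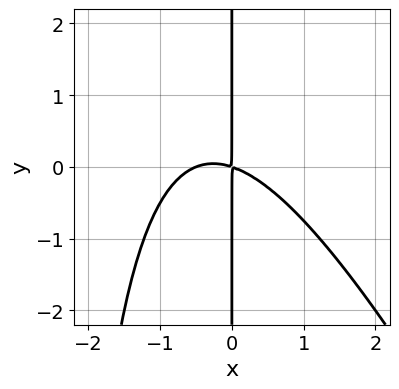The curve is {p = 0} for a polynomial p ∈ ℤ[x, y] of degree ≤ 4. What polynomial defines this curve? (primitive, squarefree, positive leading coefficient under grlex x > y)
2*x^3 + x^2*y + x^2 + 3*x*y

First, degree: no degree-2 curve has this shape, so deg p = 3.
Next, reading off the gridlines: the visible y-axis segment lies entirely on the curve.
Finally, the integer polynomial consistent with all of this is the stated p.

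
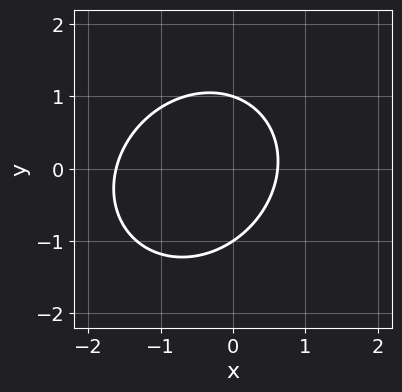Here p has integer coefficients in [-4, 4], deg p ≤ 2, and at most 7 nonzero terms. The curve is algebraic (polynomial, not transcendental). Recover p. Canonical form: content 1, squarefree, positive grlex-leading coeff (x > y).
3*x^2 - x*y + 3*y^2 + 3*x - 3

(a) Degree: a generic line meets the curve in up to 2 points, so deg p = 2.
(b) Reading off the gridlines: among the integer gridlines, it crosses the y-axis at y ∈ {-1, 1}.
(c) These observations pin down the coefficients.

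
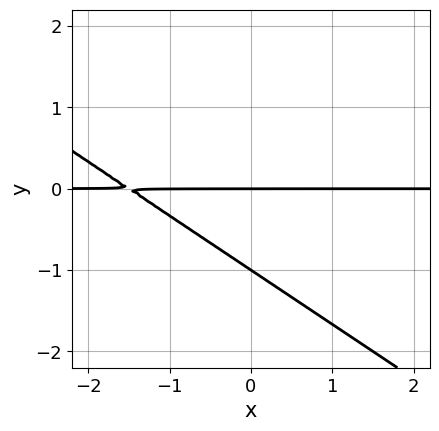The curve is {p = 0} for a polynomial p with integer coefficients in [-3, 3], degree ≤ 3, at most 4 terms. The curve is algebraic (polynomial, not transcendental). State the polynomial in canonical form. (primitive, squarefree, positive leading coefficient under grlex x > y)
2*x*y + 3*y^2 + 3*y

1. deg p = 2. A generic line meets the curve in up to 2 points.
2. Reading off the gridlines: the visible x-axis segment lies entirely on the curve; the y-axis gridline crossings are at y ∈ {-1, 0}.
3. These observations pin down the coefficients.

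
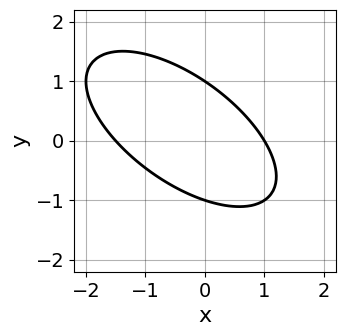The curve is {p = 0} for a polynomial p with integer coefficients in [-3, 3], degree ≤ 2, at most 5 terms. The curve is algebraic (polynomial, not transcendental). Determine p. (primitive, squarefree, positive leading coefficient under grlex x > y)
2*x^2 + 3*x*y + 3*y^2 + x - 3

First, degree: the shape is more complex than any degree-1 curve, so deg p = 2.
Then, reading off the gridlines: among the integer gridlines, it crosses the y-axis at y ∈ {-1, 1}; it meets the x-axis at x = 1 (among the integer gridlines).
Finally, these observations pin down the coefficients.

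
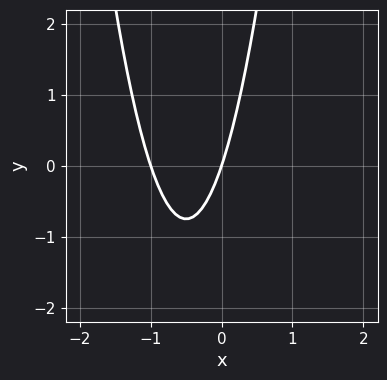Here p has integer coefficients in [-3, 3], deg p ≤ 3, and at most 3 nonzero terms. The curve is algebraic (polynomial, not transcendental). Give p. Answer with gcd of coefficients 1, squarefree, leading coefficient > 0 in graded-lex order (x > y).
(a) deg p = 2.
(b) Checking where it meets the axes: one y-axis crossing is at y = 0; the x-axis gridline crossings are at x ∈ {-1, 0}.
(c) Together with the visible shape, these determine p as stated.

3*x^2 + 3*x - y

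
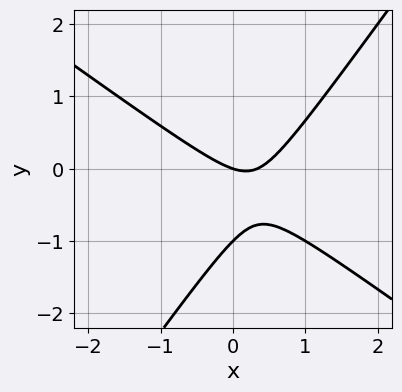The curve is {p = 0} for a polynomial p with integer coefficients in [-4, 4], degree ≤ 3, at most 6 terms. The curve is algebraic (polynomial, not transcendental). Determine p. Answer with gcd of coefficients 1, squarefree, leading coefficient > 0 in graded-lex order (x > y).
First, degree: the shape is more complex than any degree-1 curve, so deg p = 2.
Then, from the axis intercepts and sections: it meets the x-axis at x = 0 (among the integer gridlines); among the integer gridlines, it crosses the y-axis at y ∈ {-1, 0}.
Finally, together with the visible shape, these determine p as stated.

3*x^2 + 2*x*y - 3*y^2 - x - 3*y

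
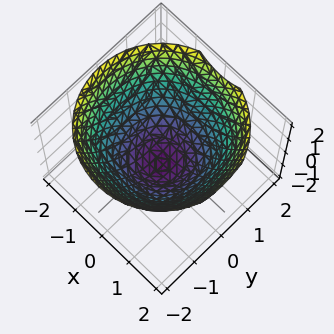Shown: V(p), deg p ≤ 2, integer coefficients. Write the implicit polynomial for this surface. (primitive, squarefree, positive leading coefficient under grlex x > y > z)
(a) deg p = 2. No degree-1 surface has this shape.
(b) Symmetries: rotational symmetry about the z-axis ⇒ p depends on x, y only through x² + y².
(c) From the visible intercepts: a circular section at z = 0 has radius between 1 and 2; it crosses the z-axis at the gridline z = -1.
(d) Putting this together gives p.

2*x^2 + 2*y^2 - 3*z - 3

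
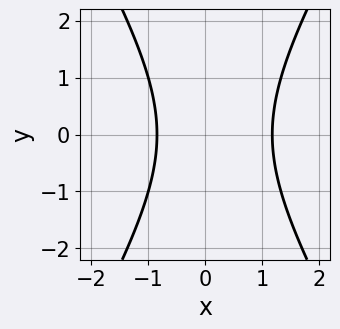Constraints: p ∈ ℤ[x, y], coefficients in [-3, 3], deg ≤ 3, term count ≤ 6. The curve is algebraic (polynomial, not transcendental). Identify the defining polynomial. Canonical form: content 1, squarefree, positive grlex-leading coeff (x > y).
3*x^2 - y^2 - x - 3

1. Degree: no degree-1 curve has this shape, so deg p = 2.
2. Symmetries: it's symmetric under y → −y, forcing even powers of y.
3. Observable constraints: the curve avoids every integer y-axis point in the box.
4. Matching integer coefficients to the picture gives p.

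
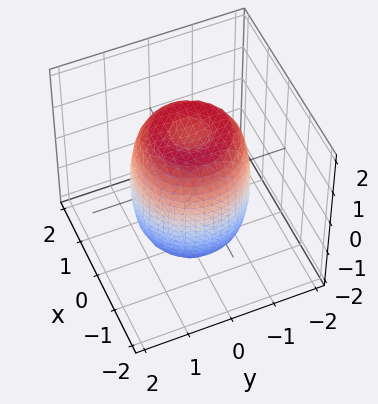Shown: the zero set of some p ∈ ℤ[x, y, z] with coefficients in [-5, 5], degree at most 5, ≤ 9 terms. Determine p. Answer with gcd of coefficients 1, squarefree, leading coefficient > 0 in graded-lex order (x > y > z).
2*x^4 + 4*x^2*y^2 + 2*y^4 - 2*x^2 - 2*y^2 + z^2 - 2

1. The degree is 4 — the shape is more complex than any degree-3 surface.
2. Symmetries: the surface is invariant under rotation about z: p = q(x² + y², z).
3. From the axis intercepts and sections: a circular section at z = -1 has radius between 1 and 2.
4. Solving for integer coefficients yields p as stated.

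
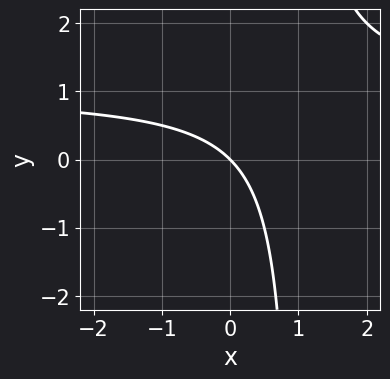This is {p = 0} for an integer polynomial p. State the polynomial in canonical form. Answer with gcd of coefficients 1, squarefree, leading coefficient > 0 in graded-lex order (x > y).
x*y - x - y

First, deg p = 2. A generic line meets the curve in up to 2 points.
Then, from the axis intercepts and sections: one x-axis crossing is at x = 0; one y-axis crossing is at y = 0.
Finally, putting this together gives p.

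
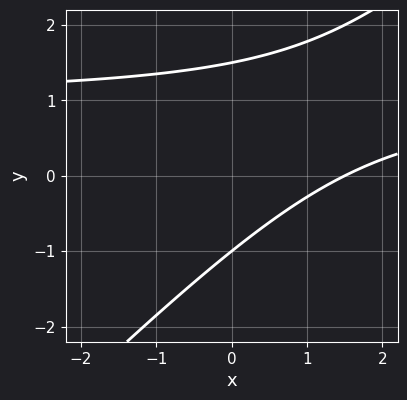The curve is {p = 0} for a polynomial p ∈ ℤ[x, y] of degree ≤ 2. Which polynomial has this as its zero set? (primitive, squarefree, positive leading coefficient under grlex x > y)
2*x*y - 2*y^2 - 2*x + y + 3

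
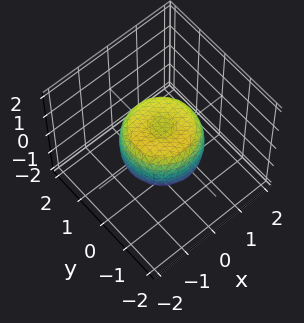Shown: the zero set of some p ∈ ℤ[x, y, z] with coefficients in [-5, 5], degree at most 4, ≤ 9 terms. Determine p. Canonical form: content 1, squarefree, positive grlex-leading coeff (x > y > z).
2*x^4 + 4*x^2*y^2 + 2*y^4 - 2*x^2 - 2*y^2 + 2*z^2 - 1

First, deg p = 4. A generic line meets the surface in up to 4 points.
Next, symmetries: the surface is invariant under rotation about z: p = q(x² + y², z).
Next, reading off the gridlines: a circular section at z = 0 has radius between 1 and 2.
Finally, matching integer coefficients to the picture gives p.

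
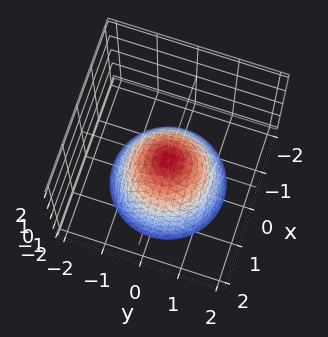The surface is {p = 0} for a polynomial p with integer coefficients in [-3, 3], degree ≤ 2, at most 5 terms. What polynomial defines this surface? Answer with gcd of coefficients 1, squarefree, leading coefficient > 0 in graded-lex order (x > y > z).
x^2 + y^2 + z

1. deg p = 2. A single bowl opening along one axis; a quadric.
2. By symmetry, the z-axis is an axis of rotation, so x and y enter only as x² + y².
3. Reading off the gridlines: one z-axis crossing is at z = 0; it crosses the x-axis at the gridline x = 0; it meets the y-axis at y = 0 (among the integer gridlines); a circular section at z = -2 has radius between 1 and 2.
4. Together with the visible shape, these determine p as stated.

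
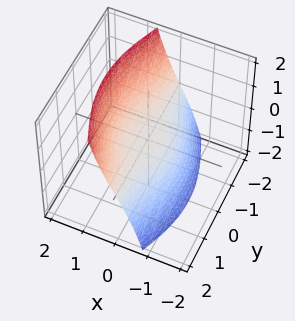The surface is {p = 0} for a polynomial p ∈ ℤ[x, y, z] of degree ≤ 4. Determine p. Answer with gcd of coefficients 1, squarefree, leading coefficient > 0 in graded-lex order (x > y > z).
1. The degree is 3 — a generic line meets the surface in up to 3 points.
2. Reading off the gridlines: it meets the x-axis at x = 0 (among the integer gridlines); one z-axis crossing is at z = 0.
3. Putting this together gives p. Check: (0, -2, 0) on the y-axis lies on the surface, and p(0, -2, 0) = 0. ✓

2*x^3 + x*y^2 - 2*z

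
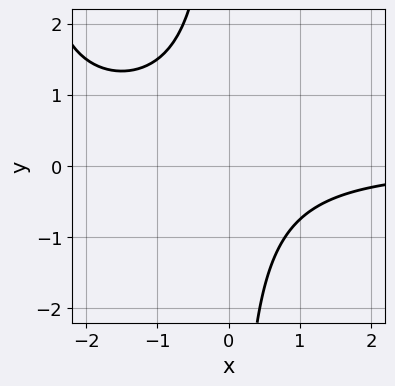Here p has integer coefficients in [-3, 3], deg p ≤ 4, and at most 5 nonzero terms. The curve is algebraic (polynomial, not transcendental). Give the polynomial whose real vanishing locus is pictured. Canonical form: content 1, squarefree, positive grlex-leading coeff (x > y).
x^2*y + 3*x*y + 3

(a) deg p = 3.
(b) From the axis intercepts and sections: the curve avoids every integer x-axis point in the box; it misses every integer gridline on the y-axis.
(c) Assembling these constraints gives the stated polynomial.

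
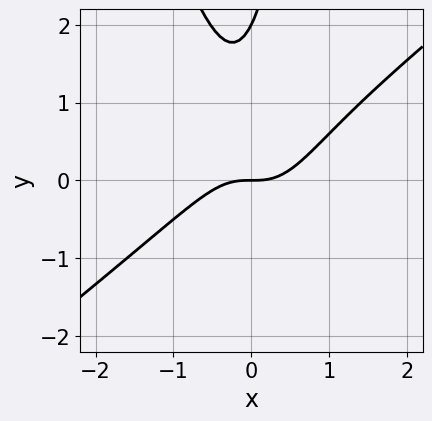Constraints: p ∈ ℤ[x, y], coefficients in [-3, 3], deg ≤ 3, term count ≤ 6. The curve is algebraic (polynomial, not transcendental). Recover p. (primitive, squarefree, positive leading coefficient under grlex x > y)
Degree: a generic line meets the curve in up to 3 points, so deg p = 3.
From the visible intercepts: the y-axis gridline crossings are at y ∈ {0, 2}; it crosses the x-axis at the gridline x = 0.
Matching integer coefficients to the picture gives p.

3*x^3 - 3*x^2*y - x*y^2 + y^2 - 2*y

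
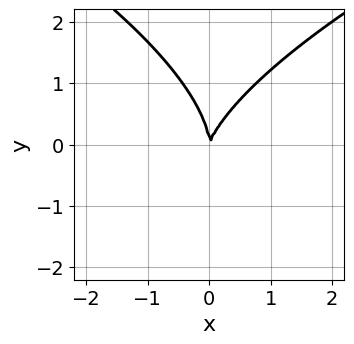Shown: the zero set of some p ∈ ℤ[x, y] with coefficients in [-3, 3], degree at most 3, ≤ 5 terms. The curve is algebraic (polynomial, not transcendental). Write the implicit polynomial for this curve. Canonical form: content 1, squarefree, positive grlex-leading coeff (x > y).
First, deg p = 3.
Then, reading off the gridlines: one x-axis crossing is at x = 0; it crosses the y-axis at the gridline y = 0.
Finally, these observations pin down the coefficients.

y^3 - 3*x^2 + x*y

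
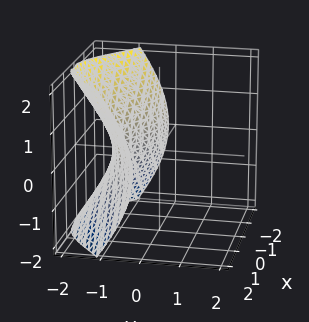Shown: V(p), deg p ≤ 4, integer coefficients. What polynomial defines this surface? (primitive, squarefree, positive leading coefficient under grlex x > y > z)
3*x^2*y + y^3 - y^2 + 3*z^2 + 3

First, degree: a generic line meets the surface in up to 3 points, so deg p = 3.
Next, from the axis intercepts and sections: the surface avoids every integer z-axis point in the box; no x-intercept at any integer in the box.
Finally, the integer polynomial consistent with all of this is the stated p.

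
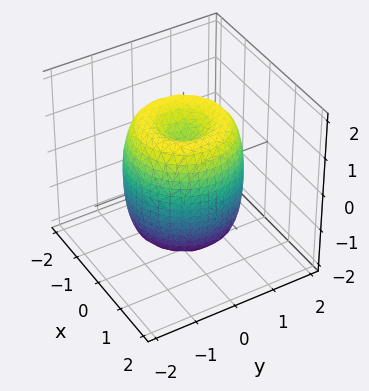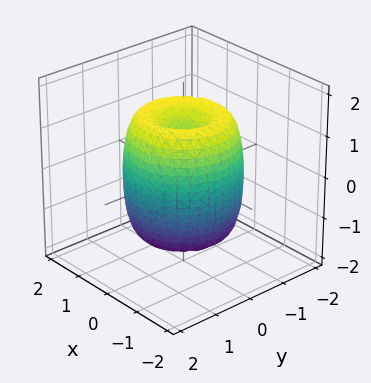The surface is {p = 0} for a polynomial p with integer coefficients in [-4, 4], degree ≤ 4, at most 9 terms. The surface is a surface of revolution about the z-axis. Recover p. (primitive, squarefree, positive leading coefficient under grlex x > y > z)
2*x^4 + 4*x^2*y^2 + 2*y^4 - 3*x^2 - 3*y^2 + z^2 - 1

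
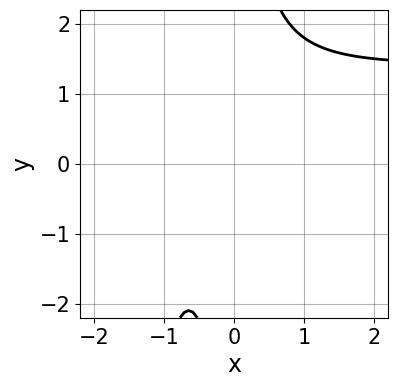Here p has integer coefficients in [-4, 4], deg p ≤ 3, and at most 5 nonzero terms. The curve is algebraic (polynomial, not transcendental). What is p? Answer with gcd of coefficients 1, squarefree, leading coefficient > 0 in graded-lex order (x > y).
2*x^2*y - 3*x^2 + 3*x*y - 3*x - 3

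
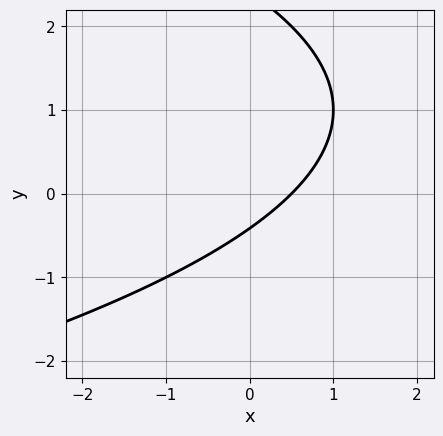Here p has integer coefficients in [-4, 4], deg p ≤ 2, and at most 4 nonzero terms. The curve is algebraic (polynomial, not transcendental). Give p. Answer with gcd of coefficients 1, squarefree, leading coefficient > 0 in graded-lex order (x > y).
The degree is 2 — no degree-1 curve has this shape.
Putting this together gives p.

y^2 + 2*x - 2*y - 1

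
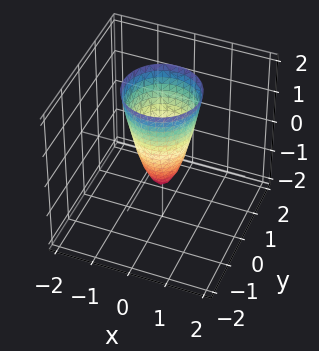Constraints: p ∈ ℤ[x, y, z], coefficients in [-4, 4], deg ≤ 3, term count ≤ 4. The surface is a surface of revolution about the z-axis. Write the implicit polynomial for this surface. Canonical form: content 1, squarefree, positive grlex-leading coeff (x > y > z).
3*x^2 + 3*y^2 - z - 1

(a) Degree: the shape is more complex than any degree-1 surface, so deg p = 2.
(b) Symmetry: every cross-section ⟂ z is a circle, so x, y appear only via x² + y².
(c) From the visible intercepts: it crosses the z-axis at the gridline z = -1; a circular section at z = 1 has radius between 0 and 1.
(d) Solving for integer coefficients yields p as stated.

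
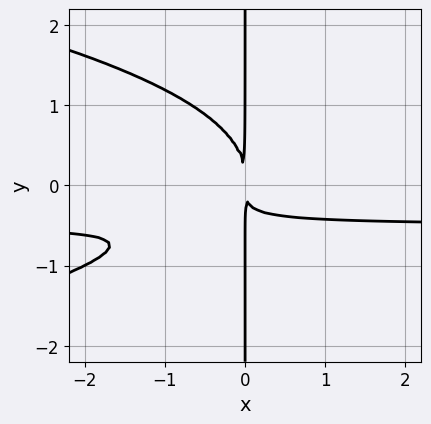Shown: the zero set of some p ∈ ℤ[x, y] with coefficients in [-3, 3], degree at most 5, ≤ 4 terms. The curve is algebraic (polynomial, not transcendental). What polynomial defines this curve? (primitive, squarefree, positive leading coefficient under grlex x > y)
2*x*y^3 + 2*x^2*y + x^2

(a) deg p = 4.
(b) From the visible intercepts: every point of the y-axis in the box is on the curve.
(c) The integer polynomial consistent with all of this is the stated p.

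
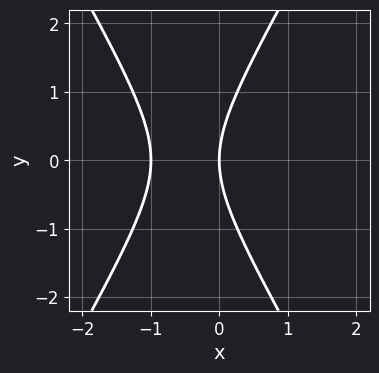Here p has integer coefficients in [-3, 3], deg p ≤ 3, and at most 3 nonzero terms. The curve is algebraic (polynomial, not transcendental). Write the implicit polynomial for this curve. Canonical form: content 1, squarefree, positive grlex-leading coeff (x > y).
First, degree: a generic line meets the curve in up to 2 points, so deg p = 2.
Then, symmetries: it's symmetric under y → −y, forcing even powers of y.
Next, checking where it meets the axes: among the integer gridlines, it crosses the x-axis at x ∈ {-1, 0}; it meets the y-axis at y = 0 (among the integer gridlines).
Finally, putting this together gives p.

3*x^2 - y^2 + 3*x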